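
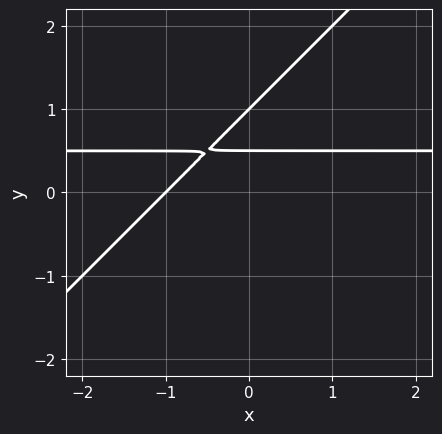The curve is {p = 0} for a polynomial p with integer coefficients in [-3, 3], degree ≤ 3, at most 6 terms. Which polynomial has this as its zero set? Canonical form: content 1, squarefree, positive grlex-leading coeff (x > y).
(a) deg p = 2. No degree-1 curve has this shape.
(b) Reading off the gridlines: it crosses the x-axis at the gridline x = -1; it meets the y-axis at y = 1 (among the integer gridlines).
(c) Assembling these constraints gives the stated polynomial.

2*x*y - 2*y^2 - x + 3*y - 1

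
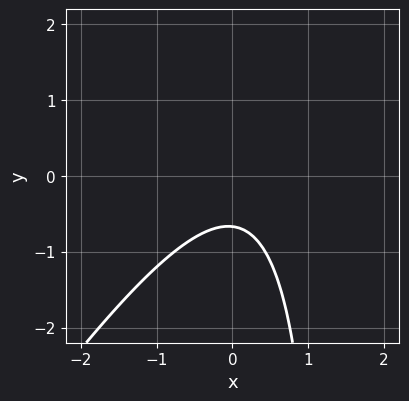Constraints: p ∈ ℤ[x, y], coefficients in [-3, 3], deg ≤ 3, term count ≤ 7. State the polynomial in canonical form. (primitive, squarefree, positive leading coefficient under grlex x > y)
3*x^2 - 2*x*y - x + 3*y + 2

The degree is 2 — no degree-1 curve has this shape.
From the visible intercepts: it misses every integer gridline on the x-axis.
Together with the visible shape, these determine p as stated.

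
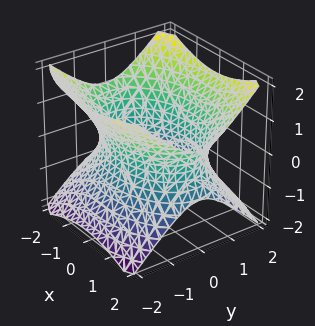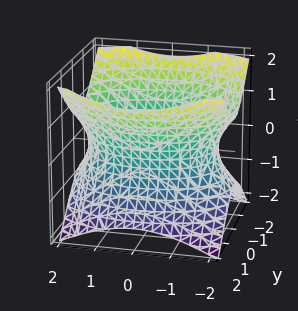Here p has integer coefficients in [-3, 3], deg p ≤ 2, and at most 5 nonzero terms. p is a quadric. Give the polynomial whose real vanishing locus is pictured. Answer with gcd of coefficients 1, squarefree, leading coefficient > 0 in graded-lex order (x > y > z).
x^2 + 2*y^2 - 2*z^2 - 3

The degree is 2 — an hourglass — one-sheet hyperboloid; a quadric.
Symmetries: the z ↦ −z reflection is a symmetry, so z appears only in even powers; the y ↦ −y reflection is a symmetry, so y appears only in even powers; the x ↦ −x reflection is a symmetry, so x appears only in even powers.
Against the integer gridlines: the surface avoids every integer z-axis point in the box.
Solving for integer coefficients yields p as stated.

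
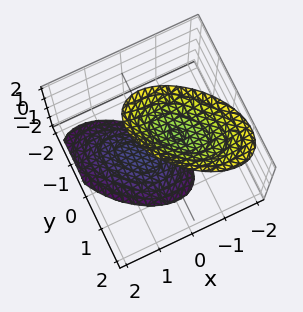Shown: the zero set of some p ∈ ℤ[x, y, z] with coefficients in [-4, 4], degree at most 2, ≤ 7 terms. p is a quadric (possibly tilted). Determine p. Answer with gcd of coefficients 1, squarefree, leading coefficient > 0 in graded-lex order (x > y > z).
First, the picture has 2 separate pieces. They look like related sheets of one shape, so recover p as a whole.
Next, deg p = 2. A generic line meets the surface in up to 2 points.
Next, reading off the gridlines: the surface avoids every integer x-axis point in the box; no y-intercept at any integer in the box.
Finally, the integer polynomial consistent with all of this is the stated p.

2*x^2 + 2*x*y + x*z + 2*y^2 - z^2 + 2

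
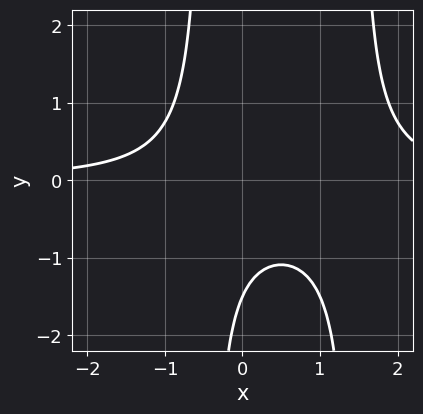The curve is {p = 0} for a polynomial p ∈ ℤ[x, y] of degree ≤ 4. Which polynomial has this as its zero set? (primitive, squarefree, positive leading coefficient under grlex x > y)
(a) Degree: a generic line meets the curve in up to 3 points, so deg p = 3.
(b) Checking where it meets the axes: it misses every integer gridline on the x-axis.
(c) Assembling these constraints gives the stated polynomial.

3*x^2*y - 3*x*y - 2*y - 3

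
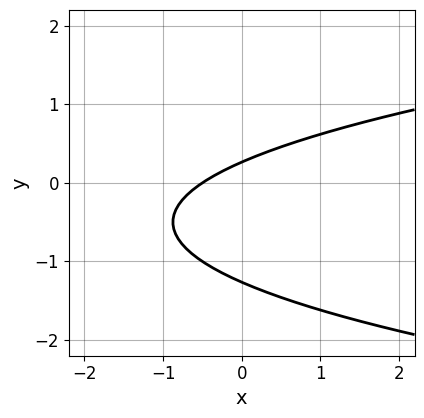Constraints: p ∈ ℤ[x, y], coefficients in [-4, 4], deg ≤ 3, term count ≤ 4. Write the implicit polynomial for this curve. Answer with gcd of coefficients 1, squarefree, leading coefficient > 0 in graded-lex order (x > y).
1. The degree is 2 — a generic line meets the curve in up to 2 points.
2. Solving for integer coefficients yields p as stated.

3*y^2 - 2*x + 3*y - 1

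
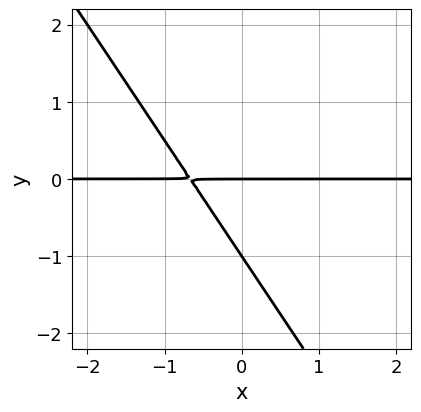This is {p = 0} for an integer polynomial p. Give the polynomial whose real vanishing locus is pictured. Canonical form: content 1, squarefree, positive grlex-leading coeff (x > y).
Degree: no degree-1 curve has this shape, so deg p = 2.
Checking where it meets the axes: among the integer gridlines, it crosses the y-axis at y ∈ {-1, 0}; every point of the x-axis in the box is on the curve.
The integer polynomial consistent with all of this is the stated p.

3*x*y + 2*y^2 + 2*y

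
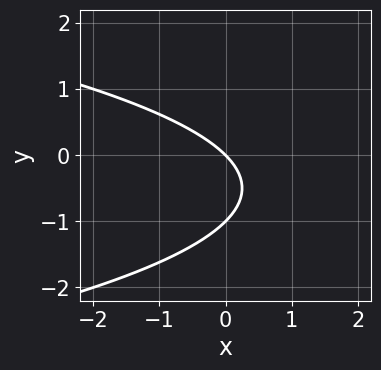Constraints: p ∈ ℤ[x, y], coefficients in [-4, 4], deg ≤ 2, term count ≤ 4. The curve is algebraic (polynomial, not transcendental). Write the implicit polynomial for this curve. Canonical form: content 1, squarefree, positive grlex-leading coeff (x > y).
y^2 + x + y

deg p = 2.
From the axis intercepts and sections: it meets the x-axis at x = 0 (among the integer gridlines); among the integer gridlines, it crosses the y-axis at y ∈ {-1, 0}.
Fitting integer coefficients to these (and the overall shape) gives p.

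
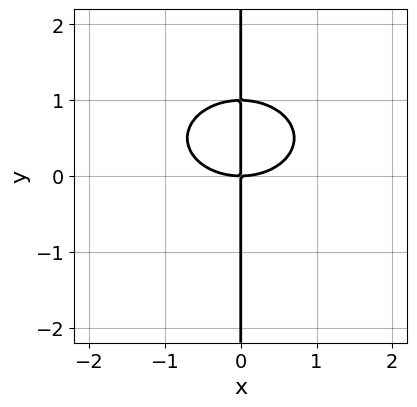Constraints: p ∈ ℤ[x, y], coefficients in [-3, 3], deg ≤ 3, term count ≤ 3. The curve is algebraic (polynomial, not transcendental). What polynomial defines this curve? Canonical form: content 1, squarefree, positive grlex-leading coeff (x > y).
x^3 + 2*x*y^2 - 2*x*y

(a) deg p = 3. The shape is more complex than any degree-2 curve.
(b) Observable constraints: one x-axis crossing is at x = 0; every point of the y-axis in the box is on the curve.
(c) Assembling these constraints gives the stated polynomial.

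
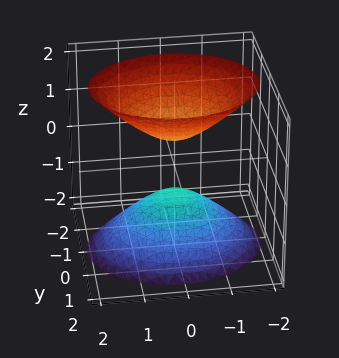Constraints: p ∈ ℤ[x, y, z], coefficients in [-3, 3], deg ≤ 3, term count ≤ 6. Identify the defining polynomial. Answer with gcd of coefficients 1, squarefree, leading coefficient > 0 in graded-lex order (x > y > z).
There are 2 components.
Degree: two separate bowl-shaped sheets opening away from each other; a quadric, so deg p = 2.
Symmetries: it's symmetric under y → −y, forcing even powers of y; mirror symmetry x ↦ −x ⇒ only even powers of x; the z ↦ −z reflection is a symmetry, so z appears only in even powers.
Observable constraints: no x-intercept at any integer in the box; it misses every integer gridline on the y-axis.
The integer polynomial consistent with all of this is the stated p.

2*x^2 + 3*y^2 - 2*z^2 + 1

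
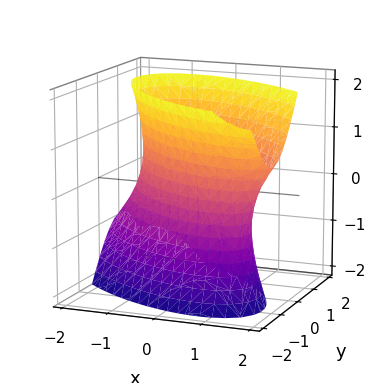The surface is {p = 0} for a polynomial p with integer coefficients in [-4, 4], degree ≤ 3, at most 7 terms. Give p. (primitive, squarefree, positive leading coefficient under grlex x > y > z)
The degree is 2 — no degree-1 surface has this shape.
Reading off the gridlines: among the integer gridlines, it crosses the y-axis at y ∈ {-1, 1}; the surface avoids every integer z-axis point in the box.
The integer polynomial consistent with all of this is the stated p.

2*x^2 + 3*x*y - x*z + 3*y^2 - z^2 - 3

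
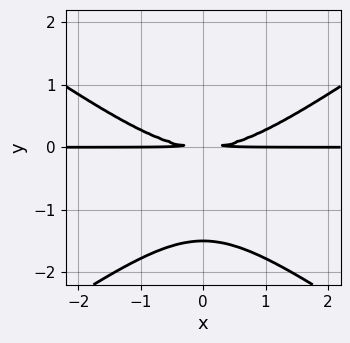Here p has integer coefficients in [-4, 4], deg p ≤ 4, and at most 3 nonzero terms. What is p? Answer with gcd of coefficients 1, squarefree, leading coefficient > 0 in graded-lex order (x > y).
First, deg p = 3.
Then, symmetries: mirror symmetry x ↦ −x ⇒ only even powers of x.
Then, checking where it meets the axes: every point of the x-axis in the box is on the curve.
Finally, solving for integer coefficients yields p as stated.

x^2*y - 2*y^3 - 3*y^2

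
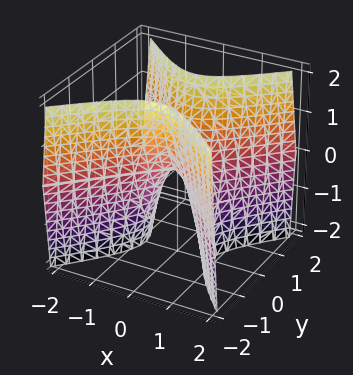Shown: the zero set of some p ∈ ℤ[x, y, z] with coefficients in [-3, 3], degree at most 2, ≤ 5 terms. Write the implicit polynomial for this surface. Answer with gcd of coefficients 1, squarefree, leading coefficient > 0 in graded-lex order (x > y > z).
(a) The degree is 2 — a hyperbolic paraboloid; a quadric.
(b) Symmetries: mirror symmetry x ↦ −x ⇒ only even powers of x; mirror symmetry y ↦ −y ⇒ only even powers of y.
(c) Observable constraints: one z-axis crossing is at z = 0; it meets the y-axis at y = 0 (among the integer gridlines).
(d) Together with the visible shape, these determine p as stated.

3*x^2 - 3*y^2 + z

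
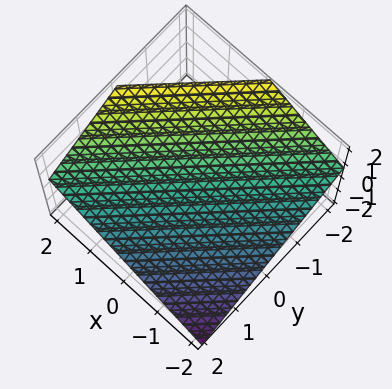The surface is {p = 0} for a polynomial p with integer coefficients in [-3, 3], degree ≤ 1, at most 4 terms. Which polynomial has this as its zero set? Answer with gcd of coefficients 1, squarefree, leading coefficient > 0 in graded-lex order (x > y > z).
2*x - 2*y - 3*z + 2

1. The degree is 1 — every cross-section is a straight line — this is a plane.
2. From the visible intercepts: it meets the x-axis at x = -1 (among the integer gridlines); one y-axis crossing is at y = 1.
3. Solving for integer coefficients yields p as stated.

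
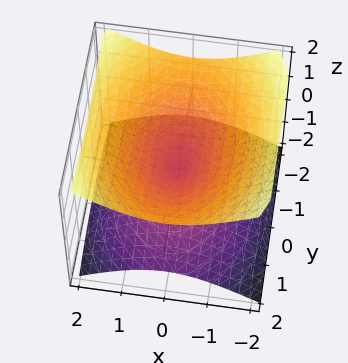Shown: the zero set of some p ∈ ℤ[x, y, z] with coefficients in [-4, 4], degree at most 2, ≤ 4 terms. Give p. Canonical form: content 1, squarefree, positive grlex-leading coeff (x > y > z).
(a) Degree: two nappes meeting at a single point; a quadric, so deg p = 2.
(b) Symmetries: it's symmetric under z → −z, forcing even powers of z; it's symmetric under y → −y, forcing even powers of y; mirror symmetry x ↦ −x ⇒ only even powers of x.
(c) Checking where it meets the axes: one z-axis crossing is at z = 0; one y-axis crossing is at y = 0; it meets the x-axis at x = 0 (among the integer gridlines).
(d) These observations pin down the coefficients.

2*x^2 + y^2 - 3*z^2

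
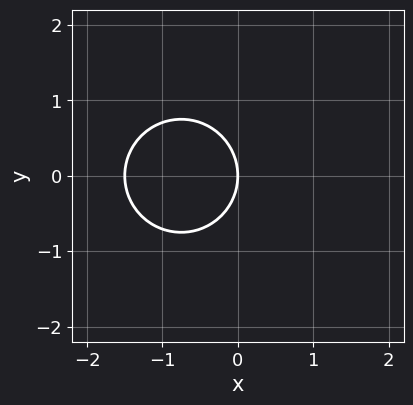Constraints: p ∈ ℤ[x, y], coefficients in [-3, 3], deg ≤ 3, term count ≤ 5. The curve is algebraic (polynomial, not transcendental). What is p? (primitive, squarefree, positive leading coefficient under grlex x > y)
2*x^2 + 2*y^2 + 3*x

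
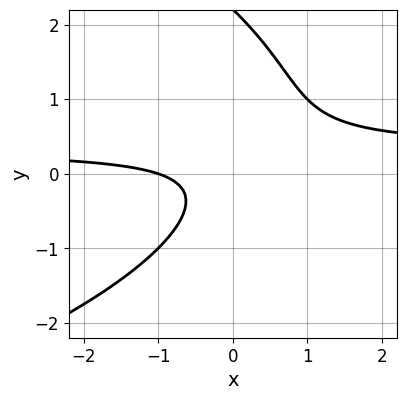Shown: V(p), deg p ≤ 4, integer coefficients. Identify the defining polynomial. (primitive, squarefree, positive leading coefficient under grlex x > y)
y^3 + 3*x*y - 2*y^2 - x - 1

First, deg p = 3. The shape is more complex than any degree-2 curve.
Then, checking where it meets the axes: it meets the x-axis at x = -1 (among the integer gridlines); no y-intercept at any integer in the box.
Finally, these observations pin down the coefficients.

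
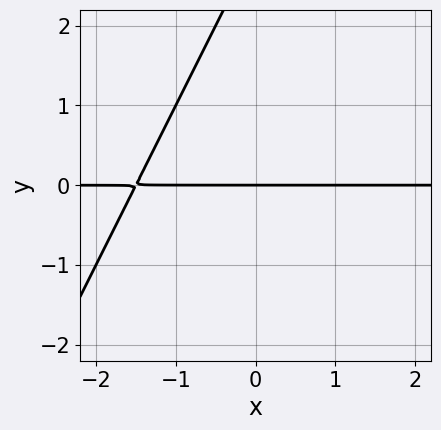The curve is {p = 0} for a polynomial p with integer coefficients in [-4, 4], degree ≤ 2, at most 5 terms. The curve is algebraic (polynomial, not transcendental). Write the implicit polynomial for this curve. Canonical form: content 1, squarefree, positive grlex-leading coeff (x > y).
2*x*y - y^2 + 3*y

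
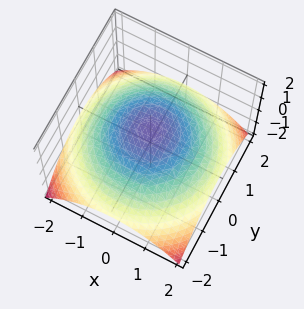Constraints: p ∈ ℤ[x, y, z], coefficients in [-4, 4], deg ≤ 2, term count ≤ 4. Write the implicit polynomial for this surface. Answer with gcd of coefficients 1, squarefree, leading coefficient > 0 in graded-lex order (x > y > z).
1. Degree: a generic line meets the surface in up to 2 points, so deg p = 2.
2. By symmetry, every cross-section ⟂ z is a circle, so x, y appear only via x² + y².
3. From the visible intercepts: a circular section at z = 0 has radius between 1 and 2; one z-axis crossing is at z = 1.
4. Together with the visible shape, these determine p as stated.

x^2 + y^2 + 3*z - 3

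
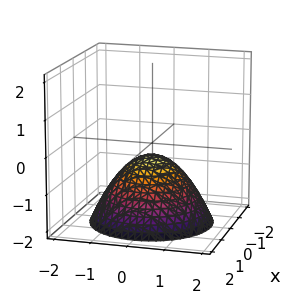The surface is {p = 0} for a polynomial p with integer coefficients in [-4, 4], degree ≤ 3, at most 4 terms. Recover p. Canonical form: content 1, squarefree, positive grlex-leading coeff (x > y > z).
(a) deg p = 2.
(b) Symmetries: the z-axis is an axis of rotation, so x and y enter only as x² + y².
(c) Reading off the gridlines: it misses every integer gridline on the y-axis; a circular section at z = -1 has radius exactly 1.
(d) The integer polynomial consistent with all of this is the stated p.

2*x^2 + 2*y^2 + 3*z + 1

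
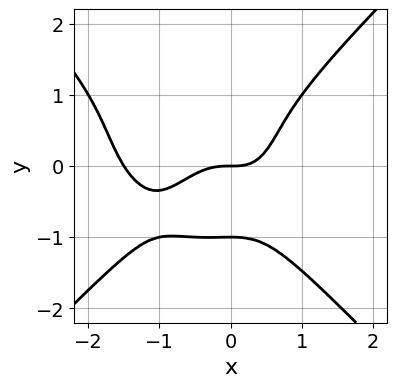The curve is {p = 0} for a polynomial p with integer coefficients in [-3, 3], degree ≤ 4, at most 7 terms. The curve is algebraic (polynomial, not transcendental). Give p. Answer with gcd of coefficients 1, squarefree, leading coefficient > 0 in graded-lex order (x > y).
The degree is 4 — no degree-3 curve has this shape.
From the visible intercepts: the y-axis gridline crossings are at y ∈ {-1, 0}; one x-axis crossing is at x = 0.
Together with the visible shape, these determine p as stated.

2*x^4 - 2*y^4 + 3*x^3 - x^2*y - 2*y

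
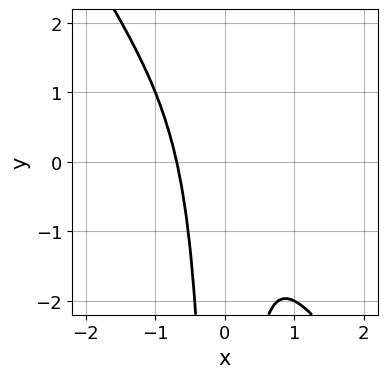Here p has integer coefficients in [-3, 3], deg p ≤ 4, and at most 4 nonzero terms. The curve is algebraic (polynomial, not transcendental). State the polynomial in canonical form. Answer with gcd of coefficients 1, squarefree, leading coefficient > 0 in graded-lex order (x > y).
3*x^3 + 2*x^2*y + 1

(a) The degree is 3 — no degree-2 curve has this shape.
(b) From the visible intercepts: it misses every integer gridline on the y-axis.
(c) Fitting integer coefficients to these (and the overall shape) gives p.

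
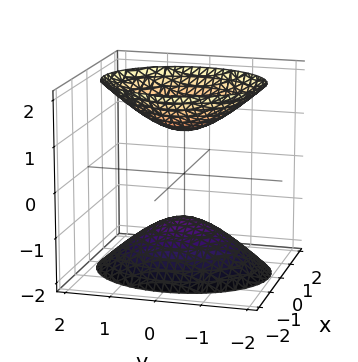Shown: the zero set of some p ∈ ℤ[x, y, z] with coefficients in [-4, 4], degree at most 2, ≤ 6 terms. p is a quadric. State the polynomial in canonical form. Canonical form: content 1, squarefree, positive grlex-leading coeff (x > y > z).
The picture has 2 separate pieces. Treating them together as one polynomial.
deg p = 2. Two separate bowl-shaped sheets opening away from each other; a quadric.
Symmetries: mirror symmetry y ↦ −y ⇒ only even powers of y; the x ↦ −x reflection is a symmetry, so x appears only in even powers; it's symmetric under z → −z, forcing even powers of z.
Observable constraints: it misses every integer gridline on the y-axis; the z-axis gridline crossings are at z ∈ {-1, 1}.
Together with the visible shape, these determine p as stated.

3*x^2 + 2*y^2 - 2*z^2 + 2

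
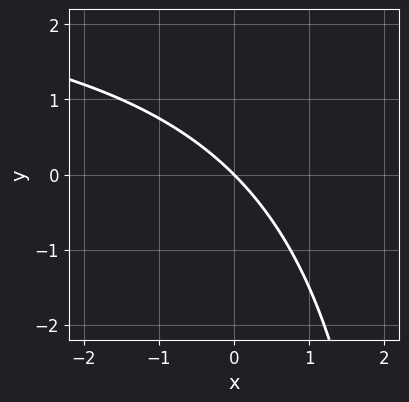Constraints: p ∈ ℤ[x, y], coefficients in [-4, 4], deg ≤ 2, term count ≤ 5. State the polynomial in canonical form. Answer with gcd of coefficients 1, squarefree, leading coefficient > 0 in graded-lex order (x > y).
x*y - 3*x - 3*y

First, the degree is 2 — a generic line meets the curve in up to 2 points.
Then, reading off the gridlines: it crosses the y-axis at the gridline y = 0; one x-axis crossing is at x = 0.
Finally, putting this together gives p.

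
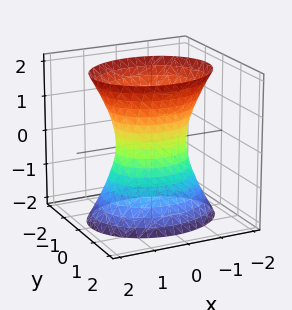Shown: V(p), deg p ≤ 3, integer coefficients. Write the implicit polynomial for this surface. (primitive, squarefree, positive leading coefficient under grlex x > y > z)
2*x^2 + 3*y^2 - z^2 - 2

1. deg p = 2. An hourglass — one-sheet hyperboloid; a quadric.
2. Symmetries: it's symmetric under z → −z, forcing even powers of z; it's symmetric under y → −y, forcing even powers of y; mirror symmetry x ↦ −x ⇒ only even powers of x.
3. Observable constraints: the x-axis gridline crossings are at x ∈ {-1, 1}; no z-intercept at any integer in the box.
4. Assembling these constraints gives the stated polynomial.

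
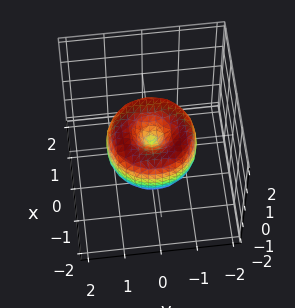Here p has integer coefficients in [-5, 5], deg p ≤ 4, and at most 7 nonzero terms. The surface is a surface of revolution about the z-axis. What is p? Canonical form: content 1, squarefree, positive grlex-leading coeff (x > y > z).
First, the degree is 4 — a generic line meets the surface in up to 4 points.
Then, symmetries: every cross-section ⟂ z is a circle, so x, y appear only via x² + y².
Next, reading off the gridlines: it crosses the z-axis at the gridline z = 0; one x-axis crossing is at x = 0; one y-axis crossing is at y = 0; a circular section at z = 0 has radius between 1 and 2.
Finally, assembling these constraints gives the stated polynomial.

2*x^4 + 4*x^2*y^2 + 2*y^4 - 3*x^2 - 3*y^2 + 2*z^2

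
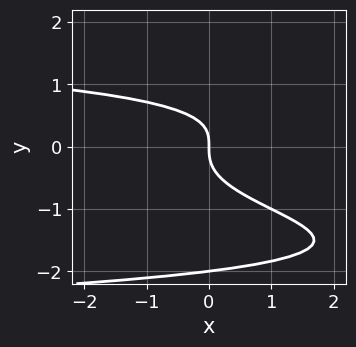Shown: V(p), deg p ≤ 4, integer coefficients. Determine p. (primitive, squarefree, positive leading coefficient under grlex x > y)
1. Degree: a generic line meets the curve in up to 4 points, so deg p = 4.
2. Observable constraints: among the integer gridlines, it crosses the y-axis at y ∈ {-2, 0}; it crosses the x-axis at the gridline x = 0.
3. Assembling these constraints gives the stated polynomial.

y^4 + 2*y^3 + x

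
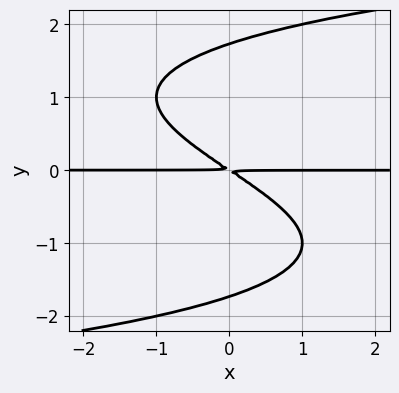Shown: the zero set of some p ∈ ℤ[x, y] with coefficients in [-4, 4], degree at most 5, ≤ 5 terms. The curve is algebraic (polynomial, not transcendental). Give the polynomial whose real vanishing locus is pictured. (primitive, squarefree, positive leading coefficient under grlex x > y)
(a) deg p = 4.
(b) Observable constraints: the visible x-axis segment lies entirely on the curve.
(c) Assembling these constraints gives the stated polynomial.

y^4 - 2*x*y - 3*y^2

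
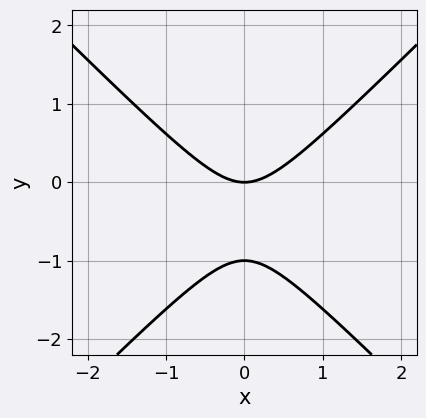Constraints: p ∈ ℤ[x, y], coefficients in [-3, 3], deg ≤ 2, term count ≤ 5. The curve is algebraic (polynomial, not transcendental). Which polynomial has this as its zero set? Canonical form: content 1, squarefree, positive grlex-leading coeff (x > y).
The degree is 2 — a generic line meets the curve in up to 2 points.
Symmetries: mirror symmetry x ↦ −x ⇒ only even powers of x.
Observable constraints: one x-axis crossing is at x = 0; among the integer gridlines, it crosses the y-axis at y ∈ {-1, 0}.
Putting this together gives p.

x^2 - y^2 - y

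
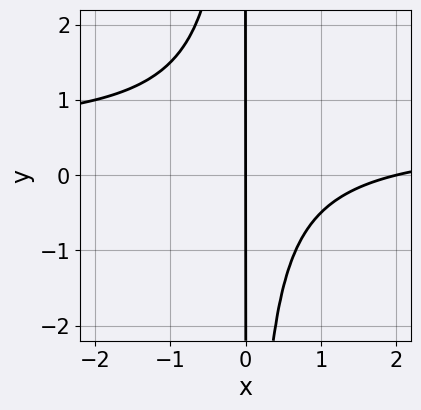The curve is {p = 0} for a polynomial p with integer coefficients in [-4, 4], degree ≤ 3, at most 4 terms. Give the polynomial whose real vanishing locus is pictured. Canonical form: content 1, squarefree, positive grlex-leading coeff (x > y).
deg p = 3. A generic line meets the curve in up to 3 points.
Against the integer gridlines: the x-axis gridline crossings are at x ∈ {0, 2}; the visible y-axis segment lies entirely on the curve.
Together with the visible shape, these determine p as stated.

2*x^2*y - x^2 + 2*x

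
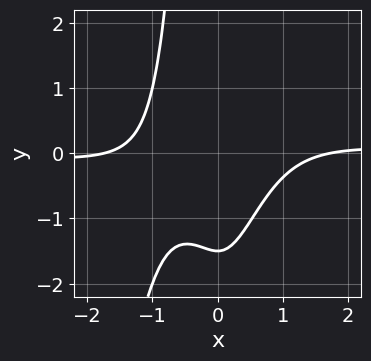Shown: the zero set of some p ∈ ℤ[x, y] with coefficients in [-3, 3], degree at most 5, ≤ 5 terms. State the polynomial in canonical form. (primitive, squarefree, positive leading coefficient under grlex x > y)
First, degree: a generic line meets the curve in up to 4 points, so deg p = 4.
Finally, matching integer coefficients to the picture gives p.

3*x^3*y - x^2*y^2 - x^2 + 2*y + 3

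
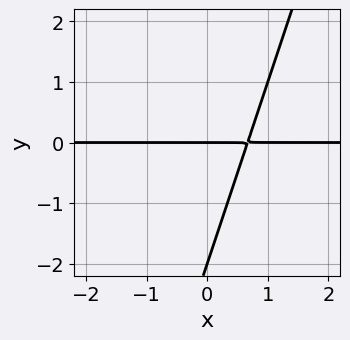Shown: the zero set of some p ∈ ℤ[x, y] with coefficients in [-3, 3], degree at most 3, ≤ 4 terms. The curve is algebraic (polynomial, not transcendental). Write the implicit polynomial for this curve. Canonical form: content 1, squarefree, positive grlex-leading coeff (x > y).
(a) Degree: a generic line meets the curve in up to 2 points, so deg p = 2.
(b) From the axis intercepts and sections: among the integer gridlines, it crosses the y-axis at y ∈ {-2, 0}; every point of the x-axis in the box is on the curve.
(c) Assembling these constraints gives the stated polynomial.

3*x*y - y^2 - 2*y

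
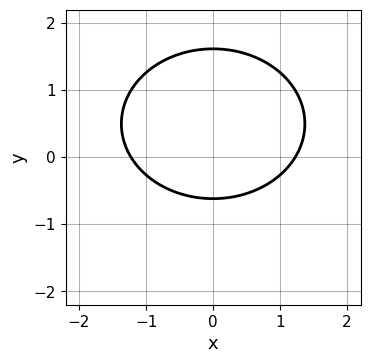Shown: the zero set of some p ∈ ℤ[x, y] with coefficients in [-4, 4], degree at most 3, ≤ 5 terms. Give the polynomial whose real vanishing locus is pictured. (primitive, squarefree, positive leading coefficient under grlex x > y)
First, the degree is 2 — a generic line meets the curve in up to 2 points.
Next, symmetries: the x ↦ −x reflection is a symmetry, so x appears only in even powers.
Finally, these observations pin down the coefficients.

2*x^2 + 3*y^2 - 3*y - 3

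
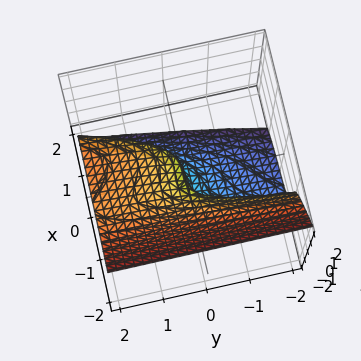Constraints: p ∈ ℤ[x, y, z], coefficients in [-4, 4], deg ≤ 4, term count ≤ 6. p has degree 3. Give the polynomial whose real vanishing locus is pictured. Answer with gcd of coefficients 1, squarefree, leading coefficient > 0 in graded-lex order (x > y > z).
3*x^3 + 2*z^3 - x*y + 2*z^2 - 2*y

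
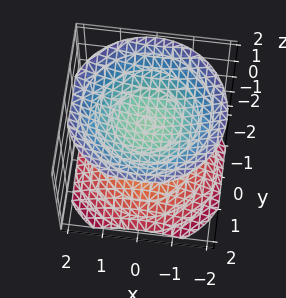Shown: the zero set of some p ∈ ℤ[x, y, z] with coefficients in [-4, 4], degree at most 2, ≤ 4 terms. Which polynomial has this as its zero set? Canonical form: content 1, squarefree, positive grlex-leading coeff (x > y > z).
2*x^2 + 2*y^2 - 3*z^2 + 3

(a) I count 2 distinct pieces.
(b) Degree: two separate bowl-shaped sheets opening away from each other; a quadric, so deg p = 2.
(c) Symmetries: the z ↦ −z reflection is a symmetry, so z appears only in even powers; rotational symmetry about the z-axis ⇒ p depends on x, y only through x² + y².
(d) From the visible intercepts: it misses every integer gridline on the x-axis; the z-axis gridline crossings are at z ∈ {-1, 1}.
(e) Putting this together gives p.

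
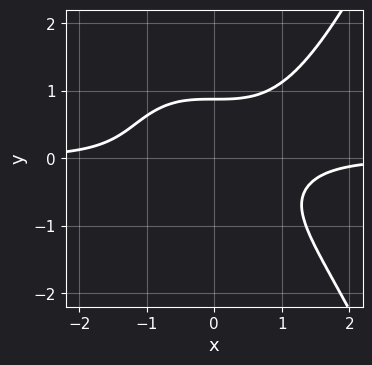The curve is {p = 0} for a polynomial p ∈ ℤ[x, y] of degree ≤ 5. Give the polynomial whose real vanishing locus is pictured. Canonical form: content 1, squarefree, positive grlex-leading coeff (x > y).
2*x^3*y - 3*y^3 + 2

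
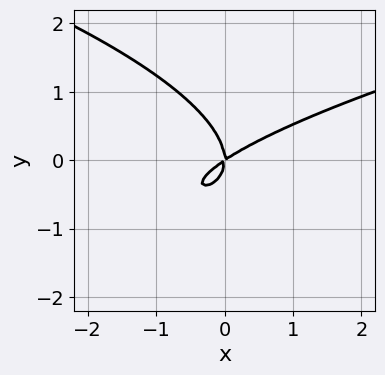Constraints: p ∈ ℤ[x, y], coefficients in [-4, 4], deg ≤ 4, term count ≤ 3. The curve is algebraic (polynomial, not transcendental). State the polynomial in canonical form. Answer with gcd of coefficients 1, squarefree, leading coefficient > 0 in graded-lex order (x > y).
3*y^3 - 2*x^2 + 3*x*y

(a) Degree: a generic line meets the curve in up to 3 points, so deg p = 3.
(b) Against the integer gridlines: it crosses the x-axis at the gridline x = 0; it crosses the y-axis at the gridline y = 0.
(c) Putting this together gives p.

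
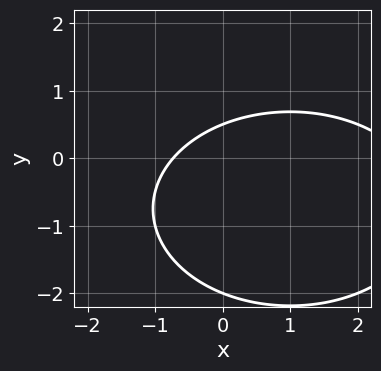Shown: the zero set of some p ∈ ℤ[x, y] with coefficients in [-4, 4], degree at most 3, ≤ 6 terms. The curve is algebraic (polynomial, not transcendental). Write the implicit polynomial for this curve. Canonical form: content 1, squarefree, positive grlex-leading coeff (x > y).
Degree: no degree-1 curve has this shape, so deg p = 2.
Checking where it meets the axes: it crosses the y-axis at the gridline y = -2.
Together with the visible shape, these determine p as stated.

x^2 + 2*y^2 - 2*x + 3*y - 2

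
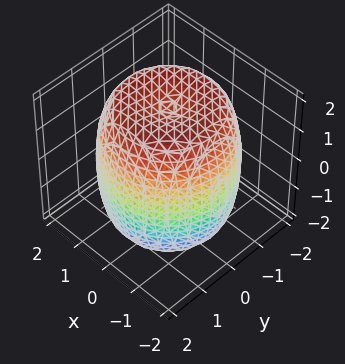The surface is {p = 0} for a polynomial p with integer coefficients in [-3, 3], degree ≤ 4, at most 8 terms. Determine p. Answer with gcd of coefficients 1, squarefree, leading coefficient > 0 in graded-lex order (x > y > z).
First, the degree is 4 — the shape is more complex than any degree-3 surface.
Next, symmetries: rotational symmetry about the z-axis ⇒ p depends on x, y only through x² + y².
Then, reading off the gridlines: a circular section at z = 1 has radius between 1 and 2.
Finally, putting this together gives p.

x^4 + 2*x^2*y^2 + y^4 - 2*x^2 - 2*y^2 + z^2 - 3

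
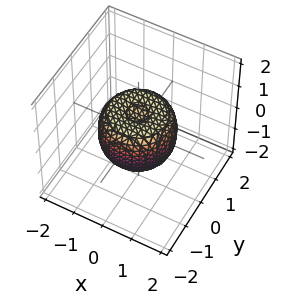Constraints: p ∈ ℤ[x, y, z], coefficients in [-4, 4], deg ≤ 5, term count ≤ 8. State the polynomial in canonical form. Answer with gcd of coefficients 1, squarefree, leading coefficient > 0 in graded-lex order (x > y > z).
2*x^4 + 4*x^2*y^2 + 2*y^4 - 2*x^2 - 2*y^2 + 2*z^2 - 1

1. The degree is 4 — the shape is more complex than any degree-3 surface.
2. Symmetry: every cross-section ⟂ z is a circle, so x, y appear only via x² + y².
3. Against the integer gridlines: a circular section at z = 0 has radius between 1 and 2.
4. Putting this together gives p.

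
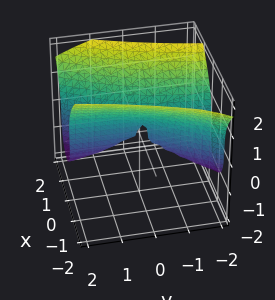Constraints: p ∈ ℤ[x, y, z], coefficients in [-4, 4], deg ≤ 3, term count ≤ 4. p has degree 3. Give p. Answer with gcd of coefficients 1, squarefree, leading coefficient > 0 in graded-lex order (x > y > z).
z^3 - 3*x^2 + 2*x*y

deg p = 3. No degree-2 surface has this shape.
Observable constraints: one z-axis crossing is at z = 0; it crosses the x-axis at the gridline x = 0.
Matching integer coefficients to the picture gives p. Check: (0, 2, 0) on the y-axis lies on the surface, and p(0, 2, 0) = 0. ✓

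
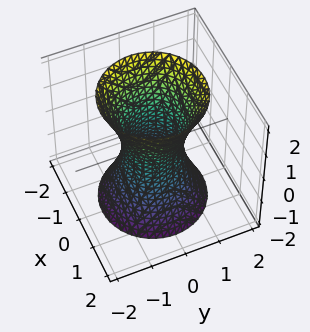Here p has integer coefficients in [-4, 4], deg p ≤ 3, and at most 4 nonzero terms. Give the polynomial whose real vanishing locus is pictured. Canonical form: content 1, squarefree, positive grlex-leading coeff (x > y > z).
First, degree: an hourglass — one-sheet hyperboloid; a quadric, so deg p = 2.
Next, symmetries: the z ↦ −z reflection is a symmetry, so z appears only in even powers; the z-axis is an axis of rotation, so x and y enter only as x² + y².
Then, from the axis intercepts and sections: a circular section at z = -2 has radius between 1 and 2; no z-intercept at any integer in the box.
Finally, matching integer coefficients to the picture gives p.

3*x^2 + 3*y^2 - z^2 - 2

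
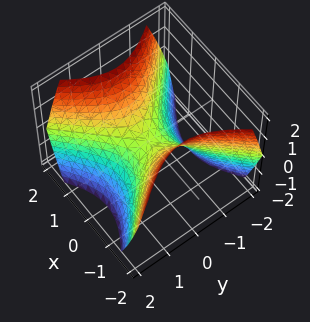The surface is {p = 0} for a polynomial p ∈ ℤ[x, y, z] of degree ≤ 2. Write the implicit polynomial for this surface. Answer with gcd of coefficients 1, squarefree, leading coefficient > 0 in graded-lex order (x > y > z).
First, deg p = 2. A saddle surface; a quadric.
Then, symmetries: the y ↦ −y reflection is a symmetry, so y appears only in even powers; the x ↦ −x reflection is a symmetry, so x appears only in even powers.
Next, from the axis intercepts and sections: one z-axis crossing is at z = 0; it meets the x-axis at x = 0 (among the integer gridlines).
Finally, together with the visible shape, these determine p as stated.

x^2 - y^2 - z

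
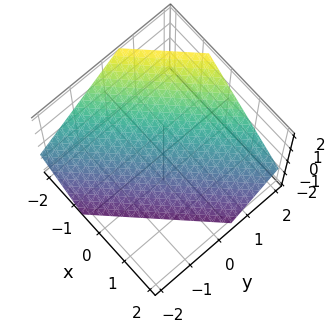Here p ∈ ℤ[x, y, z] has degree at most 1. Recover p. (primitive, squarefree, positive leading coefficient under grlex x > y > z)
3*x - 3*y + 3*z + 2

First, the degree is 1 — every cross-section is a straight line — this is a plane.
Finally, putting this together gives p.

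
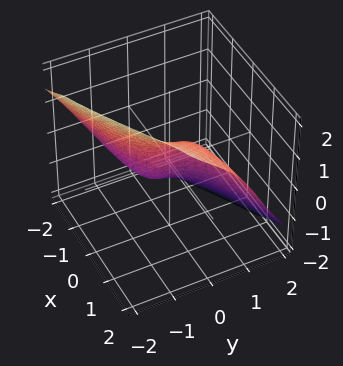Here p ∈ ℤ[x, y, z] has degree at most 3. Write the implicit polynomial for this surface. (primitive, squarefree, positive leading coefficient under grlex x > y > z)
2*x*y*z + 2*y^3 + z^3 - 2*x

1. The degree is 3 — no degree-2 surface has this shape.
2. Reading off the gridlines: it meets the x-axis at x = 0 (among the integer gridlines); one z-axis crossing is at z = 0; it crosses the y-axis at the gridline y = 0.
3. Matching integer coefficients to the picture gives p.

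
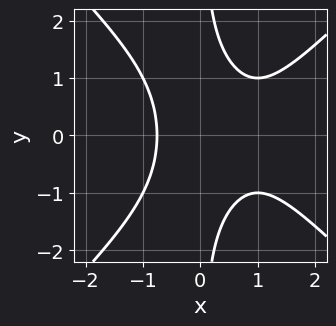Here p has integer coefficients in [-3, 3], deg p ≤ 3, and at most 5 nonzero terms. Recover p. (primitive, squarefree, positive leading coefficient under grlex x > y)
The degree is 3 — a generic line meets the curve in up to 3 points.
Symmetries: the y ↦ −y reflection is a symmetry, so y appears only in even powers.
Against the integer gridlines: it misses every integer gridline on the y-axis.
Fitting integer coefficients to these (and the overall shape) gives p.

x^3 - x*y^2 - x^2 + 1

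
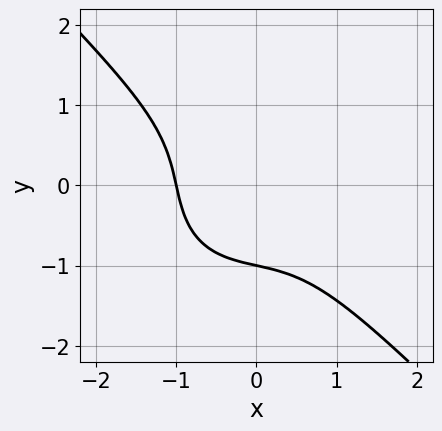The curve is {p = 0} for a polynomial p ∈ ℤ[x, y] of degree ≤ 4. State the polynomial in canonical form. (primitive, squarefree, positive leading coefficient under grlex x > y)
3*x^3 + 3*y^3 - 2*x*y + 3

1. deg p = 3.
2. From the axis intercepts and sections: it meets the x-axis at x = -1 (among the integer gridlines); it crosses the y-axis at the gridline y = -1.
3. Putting this together gives p.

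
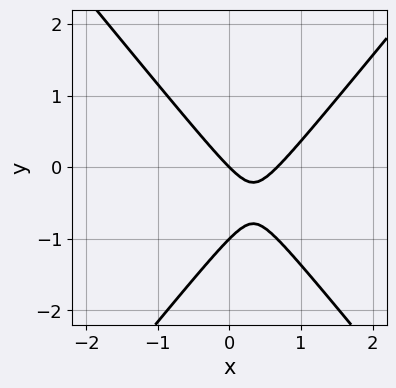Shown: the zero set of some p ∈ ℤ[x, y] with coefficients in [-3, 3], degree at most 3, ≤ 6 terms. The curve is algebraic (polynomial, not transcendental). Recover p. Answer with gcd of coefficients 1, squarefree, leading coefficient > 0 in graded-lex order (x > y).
3*x^2 - 2*y^2 - 2*x - 2*y

1. The degree is 2 — no degree-1 curve has this shape.
2. From the axis intercepts and sections: among the integer gridlines, it crosses the y-axis at y ∈ {-1, 0}; it crosses the x-axis at the gridline x = 0.
3. Together with the visible shape, these determine p as stated.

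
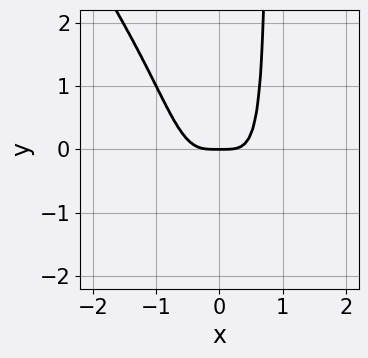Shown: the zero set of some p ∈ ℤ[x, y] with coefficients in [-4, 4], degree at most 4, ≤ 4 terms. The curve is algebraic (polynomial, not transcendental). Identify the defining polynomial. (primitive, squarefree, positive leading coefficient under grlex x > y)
3*x^4 + 2*x^3*y - y

(a) Degree: the shape is more complex than any degree-3 curve, so deg p = 4.
(b) Reading off the gridlines: one x-axis crossing is at x = 0; one y-axis crossing is at y = 0.
(c) The integer polynomial consistent with all of this is the stated p.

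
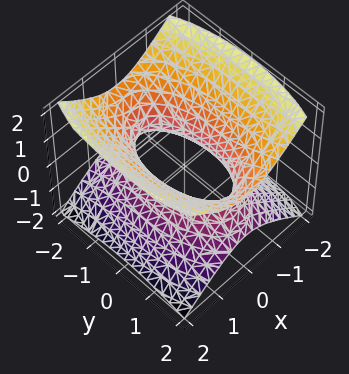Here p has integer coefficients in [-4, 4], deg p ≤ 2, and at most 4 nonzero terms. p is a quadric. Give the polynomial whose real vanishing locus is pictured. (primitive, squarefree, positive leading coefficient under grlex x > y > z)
(a) Degree: one connected sheet with a waist; a quadric, so deg p = 2.
(b) Symmetries: it's symmetric under z → −z, forcing even powers of z; the x ↦ −x reflection is a symmetry, so x appears only in even powers; mirror symmetry y ↦ −y ⇒ only even powers of y.
(c) From the visible intercepts: it misses every integer gridline on the z-axis.
(d) Together with the visible shape, these determine p as stated.

3*x^2 + y^2 - 3*z^2 - 2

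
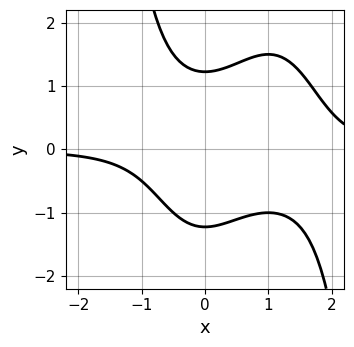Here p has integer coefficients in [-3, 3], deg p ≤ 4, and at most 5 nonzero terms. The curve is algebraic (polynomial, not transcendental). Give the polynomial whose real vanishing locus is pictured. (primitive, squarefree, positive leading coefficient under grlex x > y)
2*x^3*y - 3*x^2*y + 2*y^2 - 3

1. Degree: no degree-3 curve has this shape, so deg p = 4.
2. Against the integer gridlines: no x-intercept at any integer in the box.
3. Matching integer coefficients to the picture gives p.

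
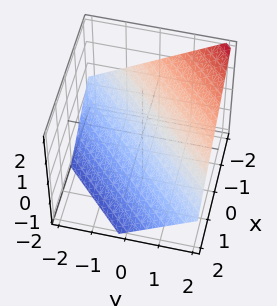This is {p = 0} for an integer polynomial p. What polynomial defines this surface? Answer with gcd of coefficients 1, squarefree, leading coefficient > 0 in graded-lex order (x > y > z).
2*x - 2*y + 3*z + 2

(a) deg p = 1.
(b) Against the integer gridlines: one y-axis crossing is at y = 1; it meets the x-axis at x = -1 (among the integer gridlines).
(c) Solving for integer coefficients yields p as stated.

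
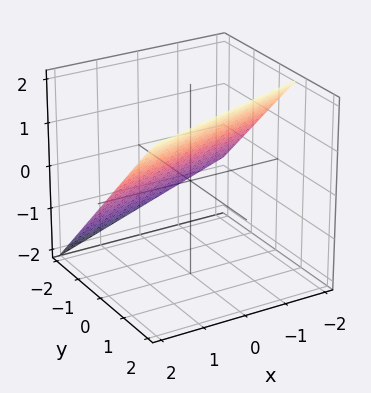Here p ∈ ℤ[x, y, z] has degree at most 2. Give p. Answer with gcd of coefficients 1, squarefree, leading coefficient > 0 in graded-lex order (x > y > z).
Degree: the surface is flat (a plane), so deg p = 1.
From the visible intercepts: one x-axis crossing is at x = 2.
Solving for integer coefficients yields p as stated.

x - 3*y + 3*z - 2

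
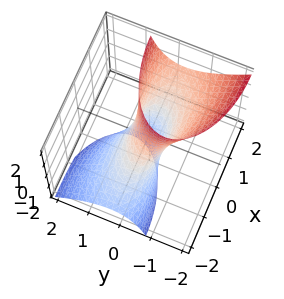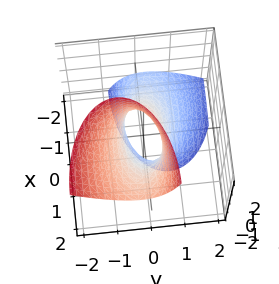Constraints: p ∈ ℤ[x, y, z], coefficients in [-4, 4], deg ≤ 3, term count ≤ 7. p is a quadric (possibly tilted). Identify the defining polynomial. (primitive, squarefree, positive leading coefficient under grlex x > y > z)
x^2 - 2*x*z + 3*y^2 + 2*y*z - 1

(a) deg p = 2. A generic line meets the surface in up to 2 points.
(b) From the visible intercepts: it misses every integer gridline on the z-axis; among the integer gridlines, it crosses the x-axis at x ∈ {-1, 1}.
(c) The integer polynomial consistent with all of this is the stated p.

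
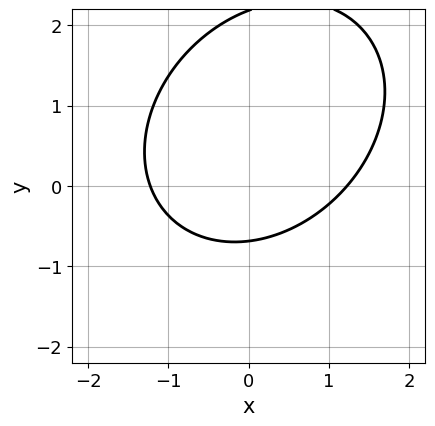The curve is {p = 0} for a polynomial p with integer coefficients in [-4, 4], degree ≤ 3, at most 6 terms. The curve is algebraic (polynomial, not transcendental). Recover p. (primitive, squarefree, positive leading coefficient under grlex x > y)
2*x^2 - x*y + 2*y^2 - 3*y - 3

1. deg p = 2. A generic line meets the curve in up to 2 points.
2. Matching integer coefficients to the picture gives p.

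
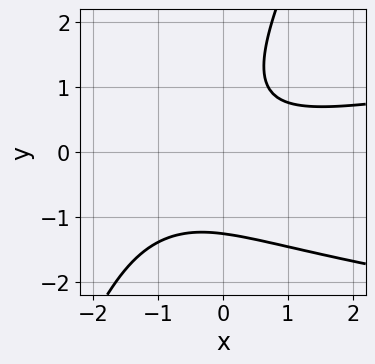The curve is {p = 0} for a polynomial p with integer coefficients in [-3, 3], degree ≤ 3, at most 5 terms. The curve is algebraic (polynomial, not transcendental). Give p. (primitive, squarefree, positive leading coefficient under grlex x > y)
2*x*y^2 - y^3 - x^2 + 3*x*y - 2

(a) The degree is 3 — a generic line meets the curve in up to 3 points.
(b) Observable constraints: no x-intercept at any integer in the box.
(c) Solving for integer coefficients yields p as stated.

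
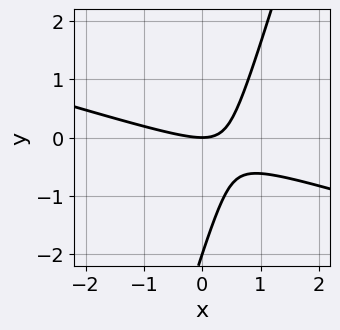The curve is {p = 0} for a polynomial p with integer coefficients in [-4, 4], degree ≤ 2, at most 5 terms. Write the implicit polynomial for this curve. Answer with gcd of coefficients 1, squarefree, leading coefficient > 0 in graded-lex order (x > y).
x^2 + 3*x*y - y^2 - 2*y

1. deg p = 2. The shape is more complex than any degree-1 curve.
2. Reading off the gridlines: the y-axis gridline crossings are at y ∈ {-2, 0}; it meets the x-axis at x = 0 (among the integer gridlines).
3. Assembling these constraints gives the stated polynomial.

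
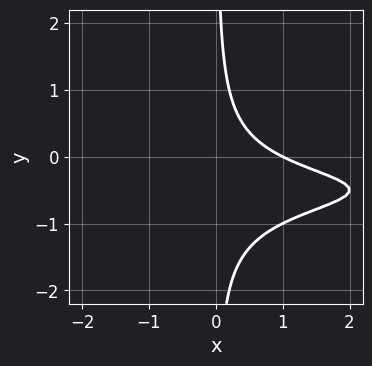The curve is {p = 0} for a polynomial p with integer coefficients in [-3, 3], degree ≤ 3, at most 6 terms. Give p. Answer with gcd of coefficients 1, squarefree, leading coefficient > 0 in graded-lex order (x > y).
2*x*y^2 + 2*x*y + x - 1

The degree is 3 — no degree-2 curve has this shape.
Checking where it meets the axes: it crosses the x-axis at the gridline x = 1; no y-intercept at any integer in the box.
These observations pin down the coefficients.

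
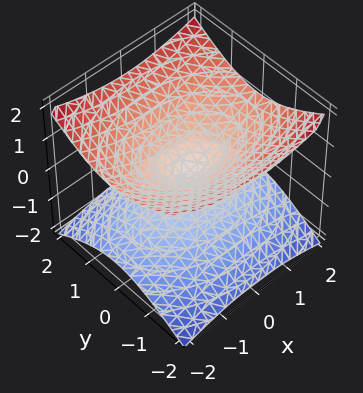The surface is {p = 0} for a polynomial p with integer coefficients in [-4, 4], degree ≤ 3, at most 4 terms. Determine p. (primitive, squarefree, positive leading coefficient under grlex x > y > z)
1. The degree is 2 — a double cone through the origin; a quadric.
2. Symmetries: the x ↦ −x reflection is a symmetry, so x appears only in even powers; the z ↦ −z reflection is a symmetry, so z appears only in even powers; it's symmetric under y → −y, forcing even powers of y.
3. Checking where it meets the axes: it crosses the z-axis at the gridline z = 0; one x-axis crossing is at x = 0; one y-axis crossing is at y = 0.
4. Putting this together gives p.

x^2 + 2*y^2 - 3*z^2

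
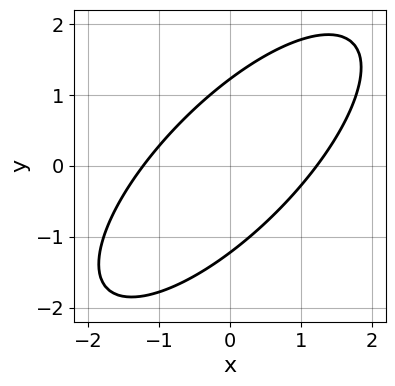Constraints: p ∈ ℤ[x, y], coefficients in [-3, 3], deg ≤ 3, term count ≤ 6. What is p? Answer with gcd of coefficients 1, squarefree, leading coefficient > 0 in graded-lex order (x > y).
1. deg p = 2.
2. Matching integer coefficients to the picture gives p.

2*x^2 - 3*x*y + 2*y^2 - 3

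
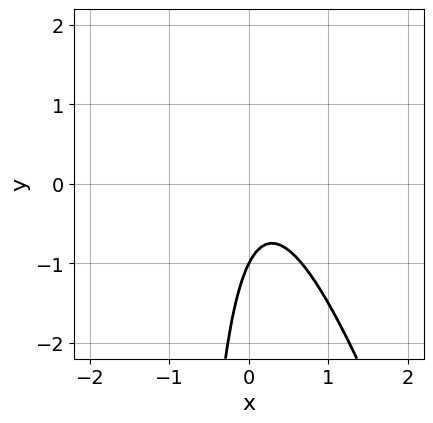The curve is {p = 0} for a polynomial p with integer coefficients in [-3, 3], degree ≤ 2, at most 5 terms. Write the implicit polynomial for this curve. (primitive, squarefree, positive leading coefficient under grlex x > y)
(a) The degree is 2 — the shape is more complex than any degree-1 curve.
(b) Checking where it meets the axes: the curve avoids every integer x-axis point in the box; it crosses the y-axis at the gridline y = -1.
(c) Together with the visible shape, these determine p as stated.

3*x^2 + x*y - x + y + 1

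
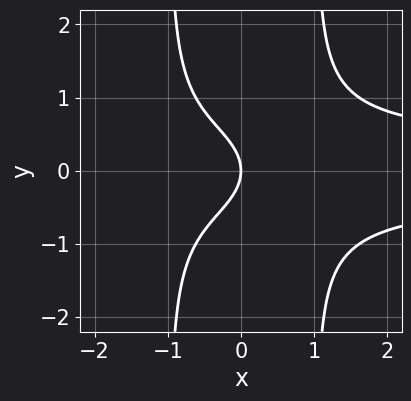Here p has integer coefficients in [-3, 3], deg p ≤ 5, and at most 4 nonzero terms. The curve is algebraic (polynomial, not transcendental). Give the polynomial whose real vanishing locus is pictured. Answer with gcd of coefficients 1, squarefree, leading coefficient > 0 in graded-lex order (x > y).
(a) Degree: no degree-3 curve has this shape, so deg p = 4.
(b) Symmetries: it's symmetric under y → −y, forcing even powers of y.
(c) Observable constraints: one y-axis crossing is at y = 0; it crosses the x-axis at the gridline x = 0.
(d) These observations pin down the coefficients.

x^2*y^2 - y^2 - x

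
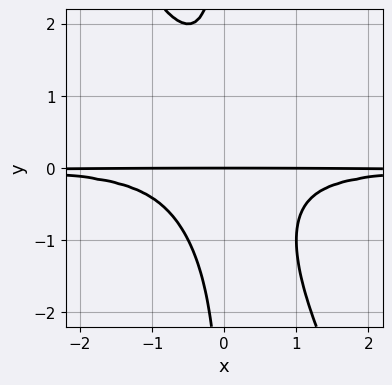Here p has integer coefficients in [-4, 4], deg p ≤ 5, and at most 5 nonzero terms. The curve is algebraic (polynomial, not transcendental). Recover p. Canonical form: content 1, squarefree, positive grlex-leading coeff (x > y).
2*x^2*y^2 + x*y^3 + y

Degree: a generic line meets the curve in up to 4 points, so deg p = 4.
Observable constraints: every point of the x-axis in the box is on the curve; it meets the y-axis at y = 0 (among the integer gridlines).
Solving for integer coefficients yields p as stated.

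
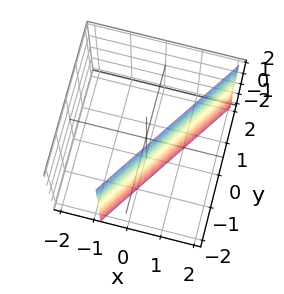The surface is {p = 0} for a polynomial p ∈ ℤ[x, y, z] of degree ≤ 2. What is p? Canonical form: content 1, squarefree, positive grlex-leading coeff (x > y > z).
3*x - 2*y - 2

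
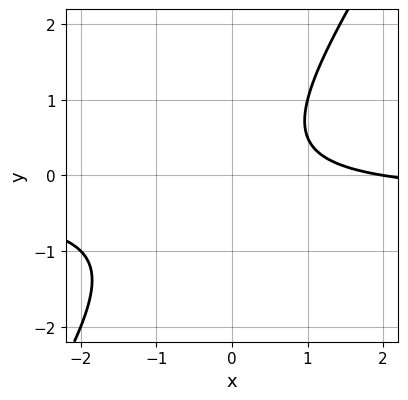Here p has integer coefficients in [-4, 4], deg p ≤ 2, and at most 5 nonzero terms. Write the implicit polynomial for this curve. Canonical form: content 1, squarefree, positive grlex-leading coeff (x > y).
3*x*y - 2*y^2 + x - 2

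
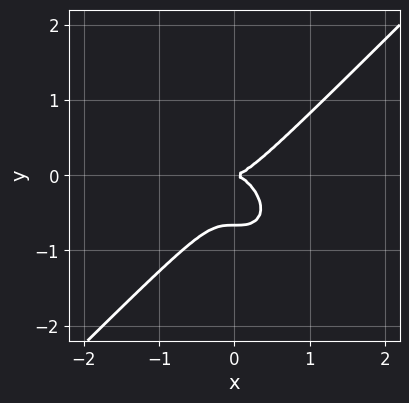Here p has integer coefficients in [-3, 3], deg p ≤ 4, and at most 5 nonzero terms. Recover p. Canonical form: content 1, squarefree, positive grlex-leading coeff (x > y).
3*x^3 - 3*y^3 - 2*y^2

(a) The degree is 3 — no degree-2 curve has this shape.
(b) Against the integer gridlines: one x-axis crossing is at x = 0; it crosses the y-axis at the gridline y = 0.
(c) Matching integer coefficients to the picture gives p.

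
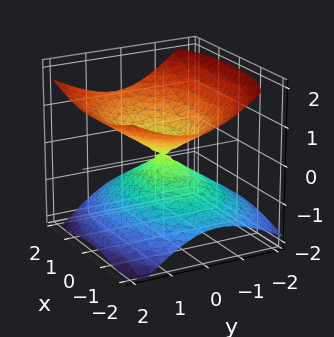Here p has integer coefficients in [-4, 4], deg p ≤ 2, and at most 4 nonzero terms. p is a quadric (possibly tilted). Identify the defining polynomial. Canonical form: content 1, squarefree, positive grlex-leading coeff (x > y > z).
x^2 + 2*y^2 - y*z - 3*z^2

1. The degree is 2 — a generic line meets the surface in up to 2 points.
2. Against the integer gridlines: it meets the x-axis at x = 0 (among the integer gridlines); it meets the z-axis at z = 0 (among the integer gridlines).
3. Matching integer coefficients to the picture gives p.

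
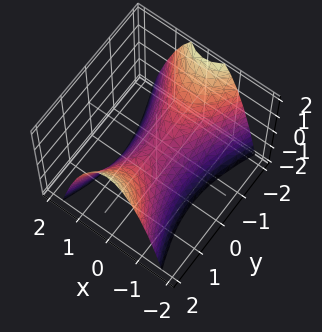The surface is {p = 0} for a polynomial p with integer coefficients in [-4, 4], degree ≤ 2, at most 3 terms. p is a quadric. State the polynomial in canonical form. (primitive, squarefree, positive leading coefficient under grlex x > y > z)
3*x^2 - y^2 + 2*z

First, degree: a saddle surface; a quadric, so deg p = 2.
Then, symmetries: the y ↦ −y reflection is a symmetry, so y appears only in even powers; the x ↦ −x reflection is a symmetry, so x appears only in even powers.
Next, from the visible intercepts: one z-axis crossing is at z = 0; it meets the y-axis at y = 0 (among the integer gridlines); it crosses the x-axis at the gridline x = 0.
Finally, assembling these constraints gives the stated polynomial.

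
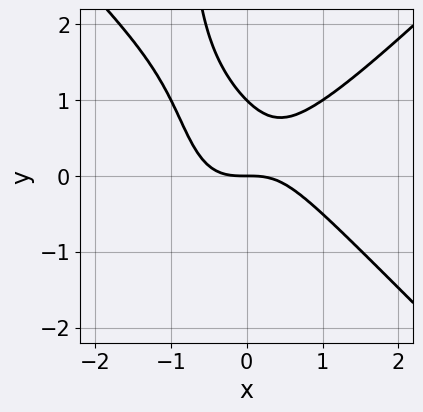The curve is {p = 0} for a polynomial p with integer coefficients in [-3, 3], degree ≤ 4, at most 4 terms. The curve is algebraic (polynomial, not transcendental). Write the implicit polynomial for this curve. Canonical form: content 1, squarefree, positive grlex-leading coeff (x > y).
x^3 - x*y^2 - y^2 + y

(a) The degree is 3 — a generic line meets the curve in up to 3 points.
(b) Reading off the gridlines: the y-axis gridline crossings are at y ∈ {0, 1}; it crosses the x-axis at the gridline x = 0.
(c) Putting this together gives p.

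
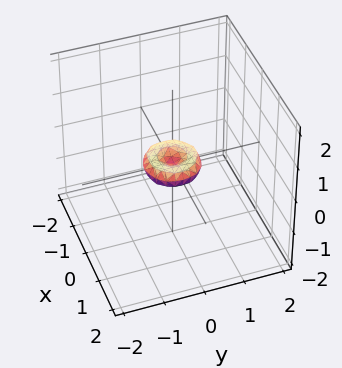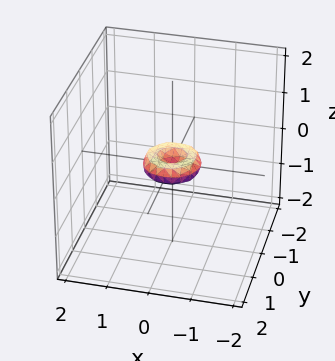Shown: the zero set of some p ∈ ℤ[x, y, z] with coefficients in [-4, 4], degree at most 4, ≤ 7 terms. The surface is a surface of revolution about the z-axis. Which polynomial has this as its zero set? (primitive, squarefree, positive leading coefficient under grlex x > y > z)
2*x^4 + 4*x^2*y^2 + 2*y^4 - x^2 - y^2 + 2*z^2

Degree: the shape is more complex than any degree-3 surface, so deg p = 4.
By symmetry, the surface is invariant under rotation about z: p = q(x² + y², z).
Reading off the gridlines: it meets the y-axis at y = 0 (among the integer gridlines); a circular section at z = 0 has radius between 0 and 1; it meets the z-axis at z = 0 (among the integer gridlines); it crosses the x-axis at the gridline x = 0.
Matching integer coefficients to the picture gives p.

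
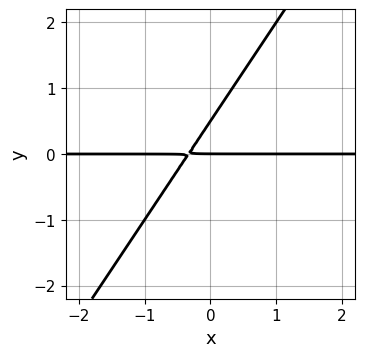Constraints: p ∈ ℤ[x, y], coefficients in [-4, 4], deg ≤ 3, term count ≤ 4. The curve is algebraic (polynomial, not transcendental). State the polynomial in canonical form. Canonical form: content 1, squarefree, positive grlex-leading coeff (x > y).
First, the degree is 2 — the shape is more complex than any degree-1 curve.
Next, from the axis intercepts and sections: every point of the x-axis in the box is on the curve; one y-axis crossing is at y = 0.
Finally, fitting integer coefficients to these (and the overall shape) gives p.

3*x*y - 2*y^2 + y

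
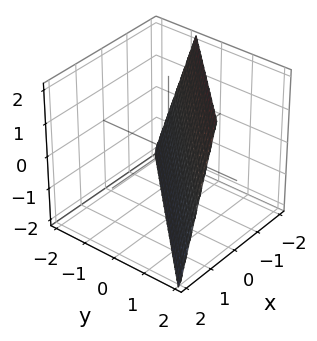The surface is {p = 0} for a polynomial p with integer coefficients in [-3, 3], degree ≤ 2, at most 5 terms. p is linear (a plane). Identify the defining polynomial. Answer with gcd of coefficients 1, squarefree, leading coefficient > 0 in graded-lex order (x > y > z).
First, deg p = 1. Every cross-section is a straight line — this is a plane.
Then, observable constraints: it meets the z-axis at z = -2 (among the integer gridlines).
Finally, the integer polynomial consistent with all of this is the stated p.

3*x - 3*y + z + 2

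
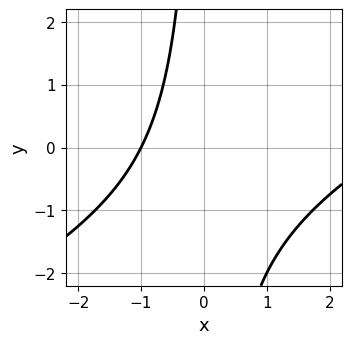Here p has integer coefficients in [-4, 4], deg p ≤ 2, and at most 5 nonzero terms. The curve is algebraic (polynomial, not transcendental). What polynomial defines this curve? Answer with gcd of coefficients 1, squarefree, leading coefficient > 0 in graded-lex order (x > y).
x^2 - 2*x*y - 2*x - 3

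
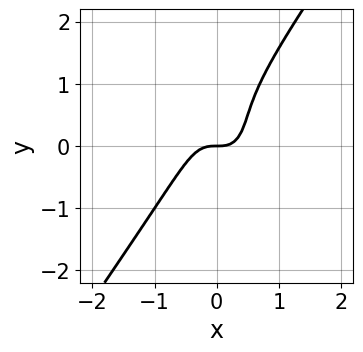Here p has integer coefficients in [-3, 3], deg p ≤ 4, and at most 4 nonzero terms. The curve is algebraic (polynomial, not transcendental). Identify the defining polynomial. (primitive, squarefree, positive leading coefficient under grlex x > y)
3*x^3 - y^3 + y^2 - y

1. deg p = 3.
2. Reading off the gridlines: one x-axis crossing is at x = 0; one y-axis crossing is at y = 0.
3. These observations pin down the coefficients.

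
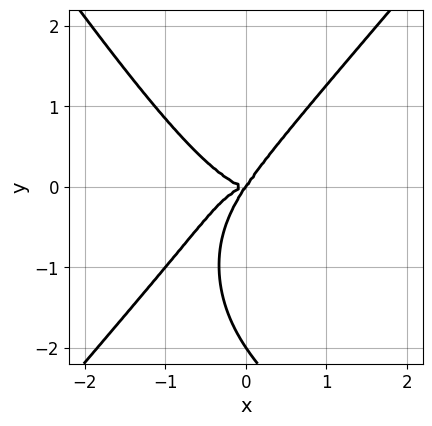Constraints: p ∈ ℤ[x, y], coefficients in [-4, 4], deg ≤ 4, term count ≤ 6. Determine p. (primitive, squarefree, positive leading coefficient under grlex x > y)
(a) deg p = 4. A generic line meets the curve in up to 4 points.
(b) Checking where it meets the axes: the y-axis gridline crossings are at y ∈ {-2, 0}; one x-axis crossing is at x = 0.
(c) The integer polynomial consistent with all of this is the stated p.

3*x^4 - x^3*y - y^4 + 3*x*y^2 - 2*y^3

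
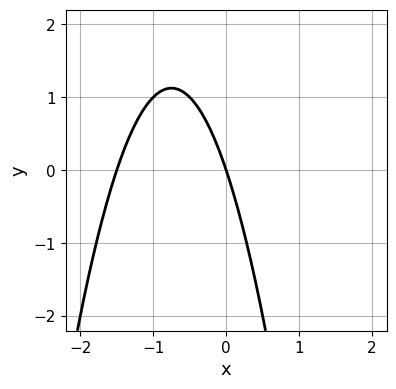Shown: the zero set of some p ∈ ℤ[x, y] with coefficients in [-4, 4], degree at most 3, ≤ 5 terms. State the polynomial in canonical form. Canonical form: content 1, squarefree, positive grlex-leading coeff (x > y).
2*x^2 + 3*x + y

First, the degree is 2 — no degree-1 curve has this shape.
Next, from the visible intercepts: one x-axis crossing is at x = 0; one y-axis crossing is at y = 0.
Finally, these observations pin down the coefficients.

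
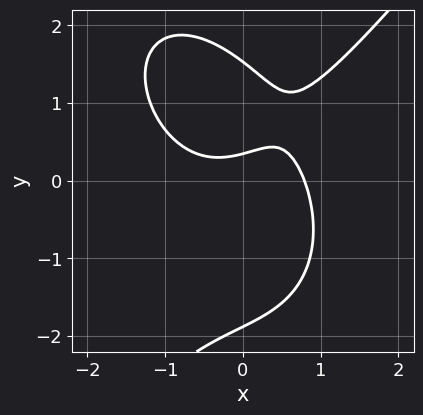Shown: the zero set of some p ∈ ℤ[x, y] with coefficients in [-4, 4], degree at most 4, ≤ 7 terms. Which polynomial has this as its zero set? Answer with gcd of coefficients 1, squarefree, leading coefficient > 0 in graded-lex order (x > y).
2*x^3 - y^3 - 2*x*y + 3*y - 1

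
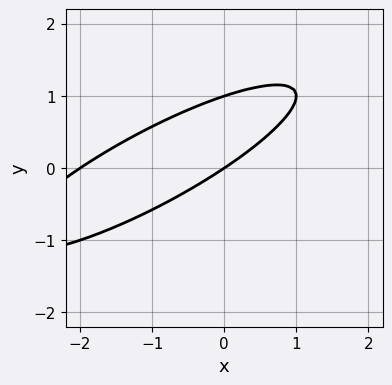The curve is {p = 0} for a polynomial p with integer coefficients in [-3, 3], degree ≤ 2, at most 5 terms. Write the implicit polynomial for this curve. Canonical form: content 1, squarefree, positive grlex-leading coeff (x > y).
First, degree: a generic line meets the curve in up to 2 points, so deg p = 2.
Next, observable constraints: the x-axis gridline crossings are at x ∈ {-2, 0}; among the integer gridlines, it crosses the y-axis at y ∈ {0, 1}.
Finally, together with the visible shape, these determine p as stated.

x^2 - 3*x*y + 3*y^2 + 2*x - 3*y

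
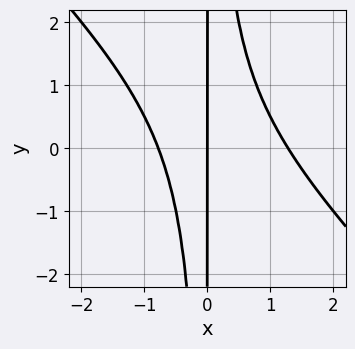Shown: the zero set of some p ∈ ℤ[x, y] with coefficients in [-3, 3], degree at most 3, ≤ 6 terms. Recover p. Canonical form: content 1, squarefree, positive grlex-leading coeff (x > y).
2*x^3 + 2*x^2*y - x^2 - 2*x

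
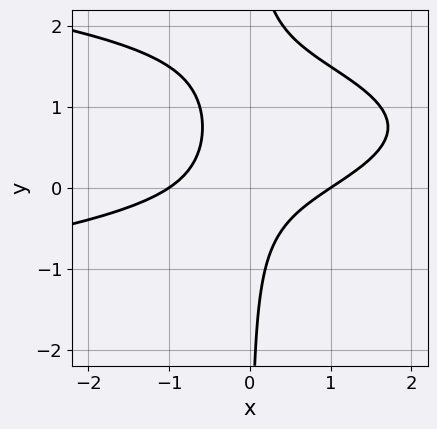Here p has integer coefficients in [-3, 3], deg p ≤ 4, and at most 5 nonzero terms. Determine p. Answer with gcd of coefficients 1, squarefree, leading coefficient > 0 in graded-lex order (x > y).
The degree is 3 — the shape is more complex than any degree-2 curve.
Observable constraints: the x-axis gridline crossings are at x ∈ {-1, 1}; it misses every integer gridline on the y-axis.
These observations pin down the coefficients.

2*x*y^2 + x^2 - 3*x*y - 1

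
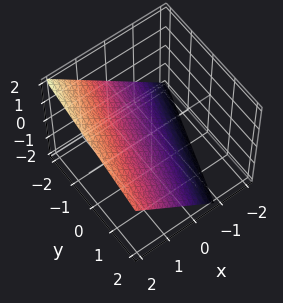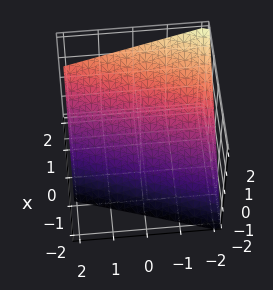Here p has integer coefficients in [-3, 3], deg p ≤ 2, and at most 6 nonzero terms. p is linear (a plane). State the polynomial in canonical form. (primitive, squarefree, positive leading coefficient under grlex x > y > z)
3*x - y - 3*z - 2

First, deg p = 1. The surface is flat (a plane).
Then, observable constraints: it meets the y-axis at y = -2 (among the integer gridlines).
Finally, fitting integer coefficients to these (and the overall shape) gives p.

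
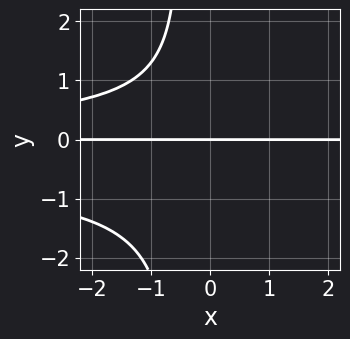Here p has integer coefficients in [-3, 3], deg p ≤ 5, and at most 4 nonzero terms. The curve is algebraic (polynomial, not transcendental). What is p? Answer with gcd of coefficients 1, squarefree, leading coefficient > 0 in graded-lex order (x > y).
Degree: a generic line meets the curve in up to 4 points, so deg p = 4.
Against the integer gridlines: it crosses the y-axis at the gridline y = 0; every point of the x-axis in the box is on the curve.
Solving for integer coefficients yields p as stated.

2*x*y^3 + x*y^2 + y^3 + 3*y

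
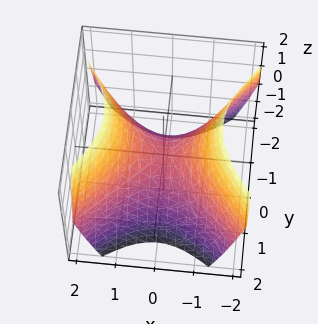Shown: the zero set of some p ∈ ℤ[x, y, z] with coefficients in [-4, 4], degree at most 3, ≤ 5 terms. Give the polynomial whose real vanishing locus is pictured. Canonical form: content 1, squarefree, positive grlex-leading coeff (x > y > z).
x^2 - y^2 - z

First, degree: a saddle surface; a quadric, so deg p = 2.
Then, symmetries: the y ↦ −y reflection is a symmetry, so y appears only in even powers; mirror symmetry x ↦ −x ⇒ only even powers of x.
Then, checking where it meets the axes: it crosses the x-axis at the gridline x = 0; it meets the z-axis at z = 0 (among the integer gridlines).
Finally, matching integer coefficients to the picture gives p.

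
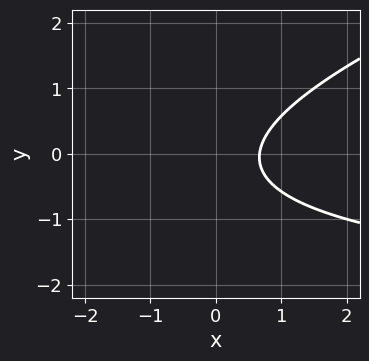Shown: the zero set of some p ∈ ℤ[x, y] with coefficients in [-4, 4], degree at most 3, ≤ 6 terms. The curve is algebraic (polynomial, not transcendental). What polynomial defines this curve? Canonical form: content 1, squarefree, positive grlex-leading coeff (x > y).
x*y - 3*y^2 + 3*x - y - 2

First, deg p = 2. The shape is more complex than any degree-1 curve.
Then, reading off the gridlines: the curve avoids every integer y-axis point in the box.
Finally, solving for integer coefficients yields p as stated.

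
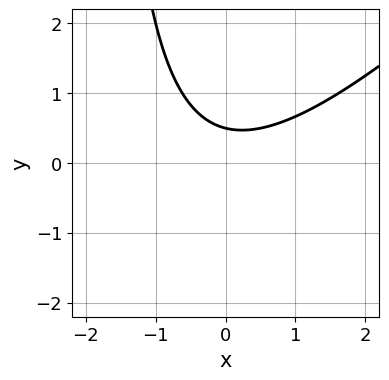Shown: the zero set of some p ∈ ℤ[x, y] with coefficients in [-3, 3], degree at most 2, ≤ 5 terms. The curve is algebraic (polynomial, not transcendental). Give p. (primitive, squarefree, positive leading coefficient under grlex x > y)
First, degree: no degree-1 curve has this shape, so deg p = 2.
Then, against the integer gridlines: the curve avoids every integer x-axis point in the box.
Finally, the integer polynomial consistent with all of this is the stated p.

x^2 - x*y - 2*y + 1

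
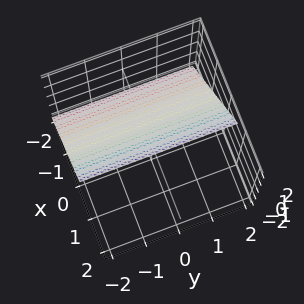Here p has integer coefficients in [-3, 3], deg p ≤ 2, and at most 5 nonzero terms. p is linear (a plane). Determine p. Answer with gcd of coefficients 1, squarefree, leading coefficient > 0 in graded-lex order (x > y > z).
First, degree: every cross-section is a straight line — this is a plane, so deg p = 1.
Next, from the axis intercepts and sections: it crosses the z-axis at the gridline z = 1; no y-intercept at any integer in the box.
Finally, together with the visible shape, these determine p as stated.

3*x - 2*z + 2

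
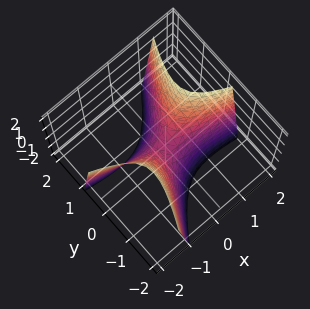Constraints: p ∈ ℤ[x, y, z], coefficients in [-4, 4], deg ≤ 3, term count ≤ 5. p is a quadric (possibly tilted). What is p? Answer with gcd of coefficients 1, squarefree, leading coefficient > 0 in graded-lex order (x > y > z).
(a) Degree: a generic line meets the surface in up to 2 points, so deg p = 2.
(b) From the axis intercepts and sections: it crosses the x-axis at the gridline x = 0; one y-axis crossing is at y = 0.
(c) Together with the visible shape, these determine p as stated.

x^2 + 3*x*y - 2*y^2 - z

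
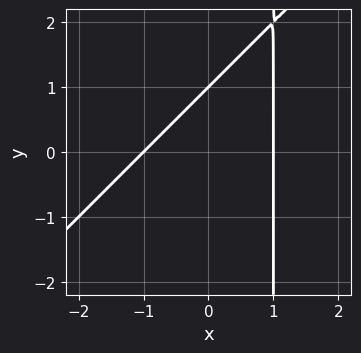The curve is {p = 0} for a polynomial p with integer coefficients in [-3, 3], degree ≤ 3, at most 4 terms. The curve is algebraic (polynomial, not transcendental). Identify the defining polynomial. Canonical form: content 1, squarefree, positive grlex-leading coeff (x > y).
First, the degree is 2 — a generic line meets the curve in up to 2 points.
Next, from the axis intercepts and sections: one y-axis crossing is at y = 1; the x-axis gridline crossings are at x ∈ {-1, 1}.
Finally, matching integer coefficients to the picture gives p.

x^2 - x*y + y - 1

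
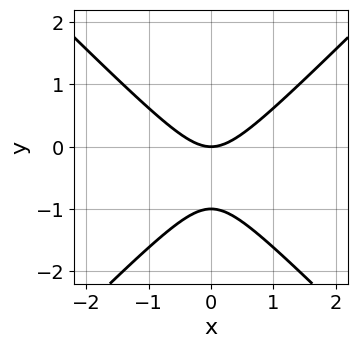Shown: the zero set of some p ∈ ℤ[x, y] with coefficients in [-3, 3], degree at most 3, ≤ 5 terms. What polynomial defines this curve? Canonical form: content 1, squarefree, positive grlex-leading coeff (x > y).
x^2 - y^2 - y

(a) deg p = 2.
(b) Symmetries: the x ↦ −x reflection is a symmetry, so x appears only in even powers.
(c) Against the integer gridlines: among the integer gridlines, it crosses the y-axis at y ∈ {-1, 0}; it crosses the x-axis at the gridline x = 0.
(d) Putting this together gives p.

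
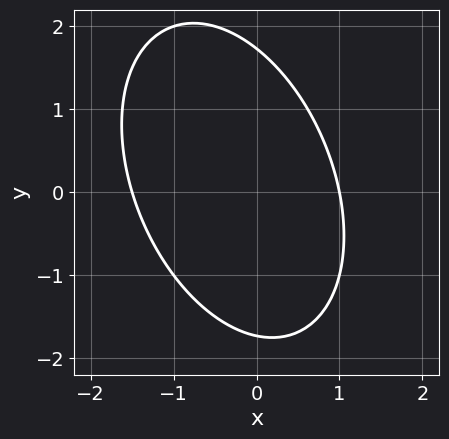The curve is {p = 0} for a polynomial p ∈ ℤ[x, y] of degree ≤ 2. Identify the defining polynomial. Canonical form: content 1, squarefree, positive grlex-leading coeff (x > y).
2*x^2 + x*y + y^2 + x - 3

(a) The degree is 2 — a generic line meets the curve in up to 2 points.
(b) Observable constraints: it crosses the x-axis at the gridline x = 1.
(c) Together with the visible shape, these determine p as stated.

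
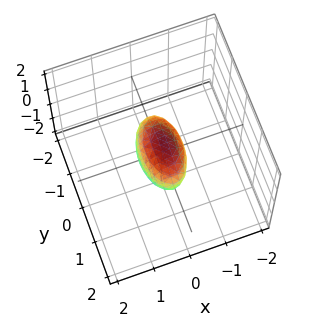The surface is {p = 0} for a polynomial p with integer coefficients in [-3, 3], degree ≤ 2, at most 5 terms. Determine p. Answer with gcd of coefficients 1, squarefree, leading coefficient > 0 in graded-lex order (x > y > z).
First, deg p = 2. The shape is more complex than any degree-1 surface.
Then, observable constraints: among the integer gridlines, it crosses the y-axis at y ∈ {-1, 1}.
Finally, solving for integer coefficients yields p as stated.

3*x^2 + x*z + y^2 + 2*z^2 - 1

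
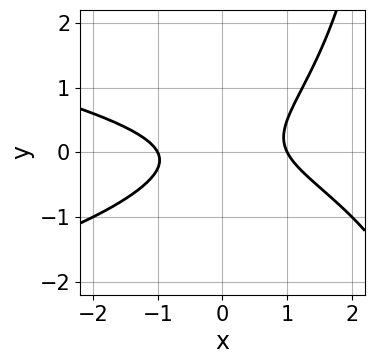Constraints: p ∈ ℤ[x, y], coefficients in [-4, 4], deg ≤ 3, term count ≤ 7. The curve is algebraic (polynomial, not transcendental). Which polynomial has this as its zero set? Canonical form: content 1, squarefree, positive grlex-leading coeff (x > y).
1. Degree: a generic line meets the curve in up to 3 points, so deg p = 3.
2. Observable constraints: the x-axis gridline crossings are at x ∈ {-1, 1}; no y-intercept at any integer in the box.
3. Assembling these constraints gives the stated polynomial.

x*y^2 + x^2 + x*y - 3*y^2 - 1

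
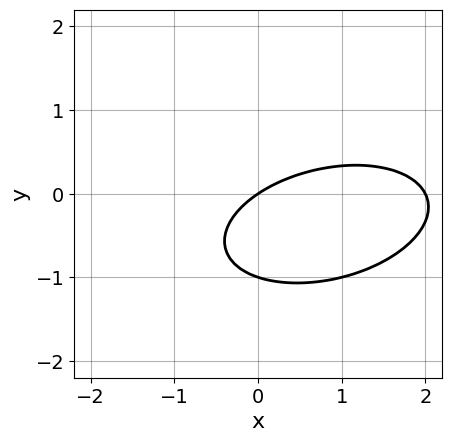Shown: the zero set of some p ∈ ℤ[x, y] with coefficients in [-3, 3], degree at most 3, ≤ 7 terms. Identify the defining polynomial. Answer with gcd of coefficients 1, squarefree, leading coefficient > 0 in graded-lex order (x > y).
x^2 - x*y + 3*y^2 - 2*x + 3*y

1. The degree is 2 — no degree-1 curve has this shape.
2. Reading off the gridlines: the y-axis gridline crossings are at y ∈ {-1, 0}; among the integer gridlines, it crosses the x-axis at x ∈ {0, 2}.
3. Matching integer coefficients to the picture gives p.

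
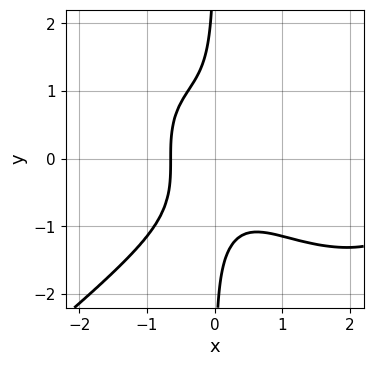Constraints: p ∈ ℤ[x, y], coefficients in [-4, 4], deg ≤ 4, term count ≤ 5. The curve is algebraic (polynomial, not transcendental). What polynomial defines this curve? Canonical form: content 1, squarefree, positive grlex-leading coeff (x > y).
x^4 - 2*x*y^3 - 3*x^3 - 1

1. deg p = 4. A generic line meets the curve in up to 4 points.
2. Checking where it meets the axes: no y-intercept at any integer in the box.
3. Solving for integer coefficients yields p as stated.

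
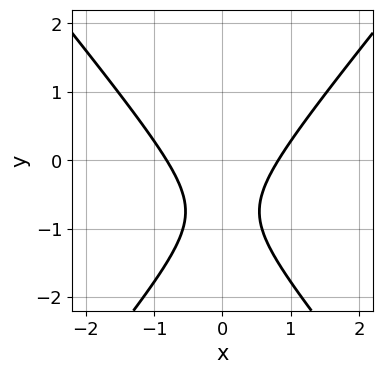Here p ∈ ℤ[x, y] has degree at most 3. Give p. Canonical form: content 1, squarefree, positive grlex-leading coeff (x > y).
3*x^2 - 2*y^2 - 3*y - 2

1. The degree is 2 — a generic line meets the curve in up to 2 points.
2. Symmetries: mirror symmetry x ↦ −x ⇒ only even powers of x.
3. Observable constraints: it misses every integer gridline on the y-axis.
4. These observations pin down the coefficients.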